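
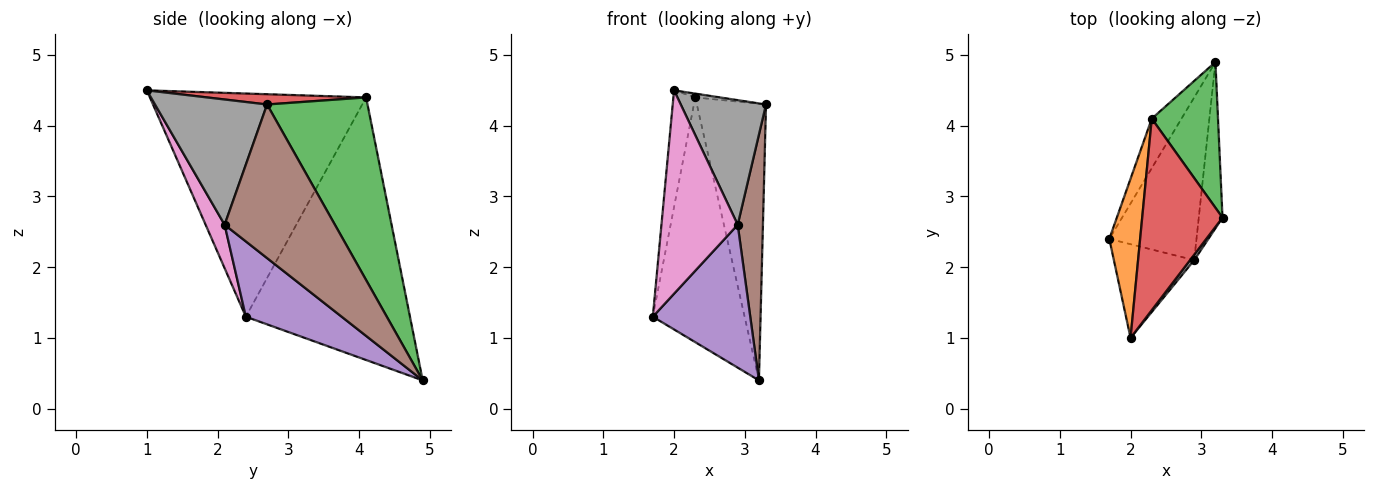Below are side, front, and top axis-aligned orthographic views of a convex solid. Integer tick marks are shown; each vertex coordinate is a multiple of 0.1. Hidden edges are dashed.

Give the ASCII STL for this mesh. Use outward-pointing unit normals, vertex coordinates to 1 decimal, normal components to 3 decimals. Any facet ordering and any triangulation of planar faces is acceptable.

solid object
 facet normal -0.869 0.486 -0.098
  outer loop
   vertex 2.3 4.1 4.4
   vertex 3.2 4.9 0.4
   vertex 1.7 2.4 1.3
  endloop
 endfacet
 facet normal -0.986 0.100 0.136
  outer loop
   vertex 2.3 4.1 4.4
   vertex 1.7 2.4 1.3
   vertex 2.0 1.0 4.5
  endloop
 endfacet
 facet normal 0.789 0.543 0.286
  outer loop
   vertex 2.3 4.1 4.4
   vertex 3.3 2.7 4.3
   vertex 3.2 4.9 0.4
  endloop
 endfacet
 facet normal 0.127 0.020 0.992
  outer loop
   vertex 2.3 4.1 4.4
   vertex 2.0 1.0 4.5
   vertex 3.3 2.7 4.3
  endloop
 endfacet
 facet normal 0.544 -0.554 -0.630
  outer loop
   vertex 2.9 2.1 2.6
   vertex 1.7 2.4 1.3
   vertex 3.2 4.9 0.4
  endloop
 endfacet
 facet normal 0.964 -0.220 -0.149
  outer loop
   vertex 2.9 2.1 2.6
   vertex 3.2 4.9 0.4
   vertex 3.3 2.7 4.3
  endloop
 endfacet
 facet normal 0.221 -0.886 -0.408
  outer loop
   vertex 2.9 2.1 2.6
   vertex 2.0 1.0 4.5
   vertex 1.7 2.4 1.3
  endloop
 endfacet
 facet normal 0.796 -0.605 0.026
  outer loop
   vertex 2.9 2.1 2.6
   vertex 3.3 2.7 4.3
   vertex 2.0 1.0 4.5
  endloop
 endfacet
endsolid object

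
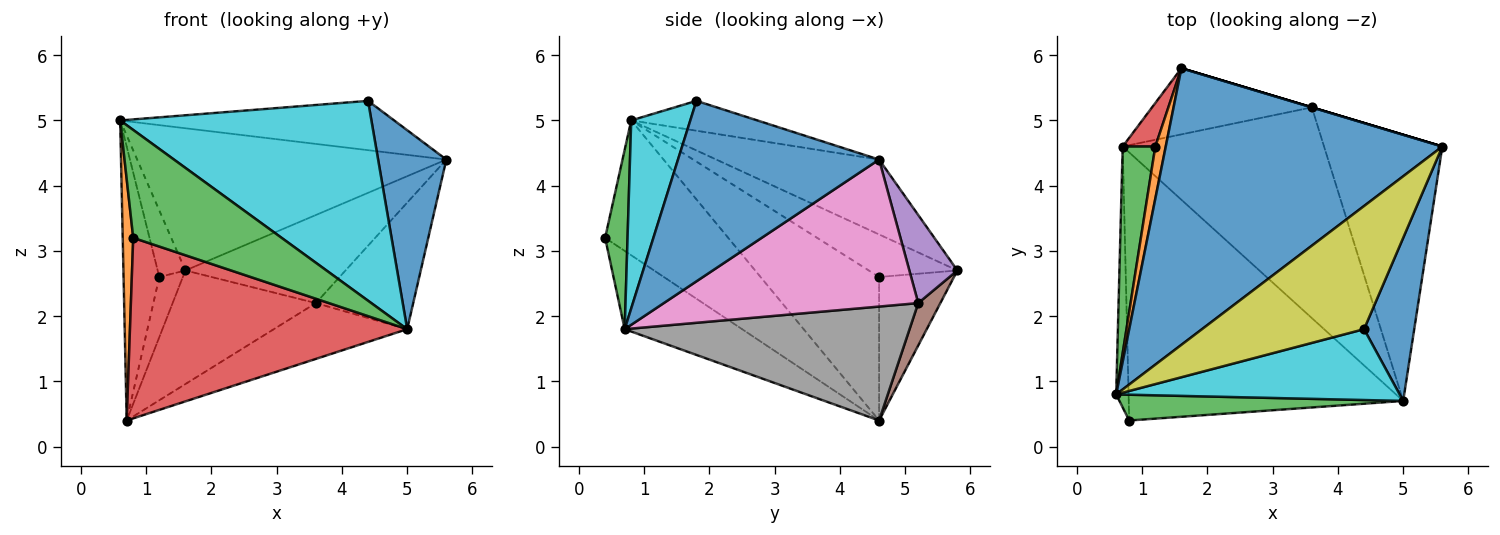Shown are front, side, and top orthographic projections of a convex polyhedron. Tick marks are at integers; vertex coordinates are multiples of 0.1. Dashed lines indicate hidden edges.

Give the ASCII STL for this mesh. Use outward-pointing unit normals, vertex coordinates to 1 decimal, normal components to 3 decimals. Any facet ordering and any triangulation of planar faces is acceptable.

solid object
 facet normal -0.234 0.445 0.865
  outer loop
   vertex 1.6 5.8 2.7
   vertex 0.6 0.8 5.0
   vertex 5.6 4.6 4.4
  endloop
 endfacet
 facet normal -0.929 0.291 0.228
  outer loop
   vertex 1.2 4.6 2.6
   vertex 0.6 0.8 5.0
   vertex 1.6 5.8 2.7
  endloop
 endfacet
 facet normal -0.936 0.282 0.213
  outer loop
   vertex 1.2 4.6 2.6
   vertex 0.7 4.6 0.4
   vertex 0.6 0.8 5.0
  endloop
 endfacet
 facet normal -0.932 0.293 0.212
  outer loop
   vertex 1.2 4.6 2.6
   vertex 1.6 5.8 2.7
   vertex 0.7 4.6 0.4
  endloop
 endfacet
 facet normal 0.287 0.958 0.000
  outer loop
   vertex 3.6 5.2 2.2
   vertex 1.6 5.8 2.7
   vertex 5.6 4.6 4.4
  endloop
 endfacet
 facet normal 0.132 0.857 -0.499
  outer loop
   vertex 3.6 5.2 2.2
   vertex 0.7 4.6 0.4
   vertex 1.6 5.8 2.7
  endloop
 endfacet
 facet normal 0.747 0.286 -0.601
  outer loop
   vertex 3.6 5.2 2.2
   vertex 5.6 4.6 4.4
   vertex 5.0 0.7 1.8
  endloop
 endfacet
 facet normal 0.480 0.225 -0.848
  outer loop
   vertex 3.6 5.2 2.2
   vertex 5.0 0.7 1.8
   vertex 0.7 4.6 0.4
  endloop
 endfacet
 facet normal -0.169 0.366 0.915
  outer loop
   vertex 4.4 1.8 5.3
   vertex 5.6 4.6 4.4
   vertex 0.6 0.8 5.0
  endloop
 endfacet
 facet normal 0.216 -0.920 0.326
  outer loop
   vertex 4.4 1.8 5.3
   vertex 0.6 0.8 5.0
   vertex 5.0 0.7 1.8
  endloop
 endfacet
 facet normal 0.916 -0.311 0.255
  outer loop
   vertex 4.4 1.8 5.3
   vertex 5.0 0.7 1.8
   vertex 5.6 4.6 4.4
  endloop
 endfacet
 facet normal -0.992 -0.085 -0.091
  outer loop
   vertex 0.8 0.4 3.2
   vertex 0.6 0.8 5.0
   vertex 0.7 4.6 0.4
  endloop
 endfacet
 facet normal 0.145 -0.962 0.230
  outer loop
   vertex 0.8 0.4 3.2
   vertex 5.0 0.7 1.8
   vertex 0.6 0.8 5.0
  endloop
 endfacet
 facet normal -0.230 -0.544 -0.807
  outer loop
   vertex 0.8 0.4 3.2
   vertex 0.7 4.6 0.4
   vertex 5.0 0.7 1.8
  endloop
 endfacet
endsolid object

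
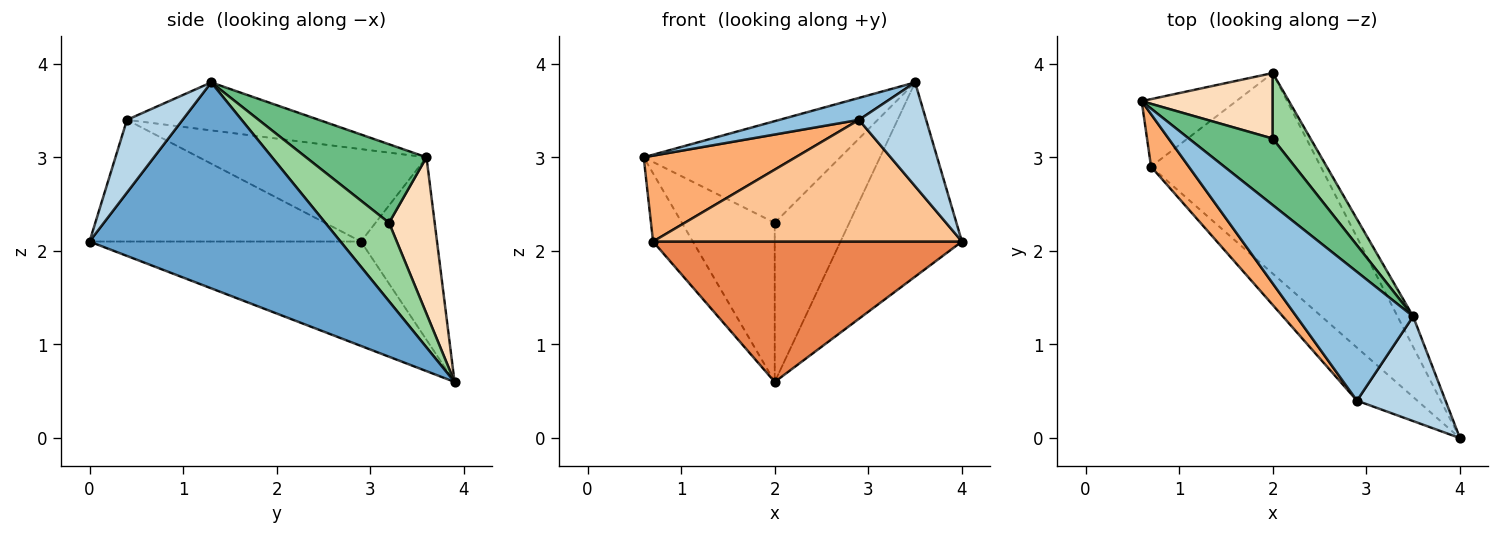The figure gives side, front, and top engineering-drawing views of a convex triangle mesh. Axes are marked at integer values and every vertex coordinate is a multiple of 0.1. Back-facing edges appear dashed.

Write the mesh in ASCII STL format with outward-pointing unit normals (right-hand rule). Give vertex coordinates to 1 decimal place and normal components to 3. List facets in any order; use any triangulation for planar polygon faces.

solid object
 facet normal 0.898 0.434 -0.068
  outer loop
   vertex 3.5 1.3 3.8
   vertex 4.0 0.0 2.1
   vertex 2.0 3.9 0.6
  endloop
 endfacet
 facet normal -0.376 -0.156 0.914
  outer loop
   vertex 2.9 0.4 3.4
   vertex 3.5 1.3 3.8
   vertex 0.6 3.6 3.0
  endloop
 endfacet
 facet normal 0.504 -0.608 0.613
  outer loop
   vertex 2.9 0.4 3.4
   vertex 4.0 0.0 2.1
   vertex 3.5 1.3 3.8
  endloop
 endfacet
 facet normal -0.805 0.421 -0.417
  outer loop
   vertex 0.7 2.9 2.1
   vertex 0.6 3.6 3.0
   vertex 2.0 3.9 0.6
  endloop
 endfacet
 facet normal -0.450 -0.512 -0.732
  outer loop
   vertex 0.7 2.9 2.1
   vertex 2.0 3.9 0.6
   vertex 4.0 0.0 2.1
  endloop
 endfacet
 facet normal -0.787 -0.526 0.321
  outer loop
   vertex 0.7 2.9 2.1
   vertex 2.9 0.4 3.4
   vertex 0.6 3.6 3.0
  endloop
 endfacet
 facet normal -0.627 -0.714 -0.311
  outer loop
   vertex 0.7 2.9 2.1
   vertex 4.0 0.0 2.1
   vertex 2.9 0.4 3.4
  endloop
 endfacet
 facet normal 0.414 0.842 0.347
  outer loop
   vertex 2.0 3.2 2.3
   vertex 2.0 3.9 0.6
   vertex 0.6 3.6 3.0
  endloop
 endfacet
 facet normal 0.456 0.745 0.487
  outer loop
   vertex 2.0 3.2 2.3
   vertex 0.6 3.6 3.0
   vertex 3.5 1.3 3.8
  endloop
 endfacet
 facet normal 0.620 0.725 0.299
  outer loop
   vertex 2.0 3.2 2.3
   vertex 3.5 1.3 3.8
   vertex 2.0 3.9 0.6
  endloop
 endfacet
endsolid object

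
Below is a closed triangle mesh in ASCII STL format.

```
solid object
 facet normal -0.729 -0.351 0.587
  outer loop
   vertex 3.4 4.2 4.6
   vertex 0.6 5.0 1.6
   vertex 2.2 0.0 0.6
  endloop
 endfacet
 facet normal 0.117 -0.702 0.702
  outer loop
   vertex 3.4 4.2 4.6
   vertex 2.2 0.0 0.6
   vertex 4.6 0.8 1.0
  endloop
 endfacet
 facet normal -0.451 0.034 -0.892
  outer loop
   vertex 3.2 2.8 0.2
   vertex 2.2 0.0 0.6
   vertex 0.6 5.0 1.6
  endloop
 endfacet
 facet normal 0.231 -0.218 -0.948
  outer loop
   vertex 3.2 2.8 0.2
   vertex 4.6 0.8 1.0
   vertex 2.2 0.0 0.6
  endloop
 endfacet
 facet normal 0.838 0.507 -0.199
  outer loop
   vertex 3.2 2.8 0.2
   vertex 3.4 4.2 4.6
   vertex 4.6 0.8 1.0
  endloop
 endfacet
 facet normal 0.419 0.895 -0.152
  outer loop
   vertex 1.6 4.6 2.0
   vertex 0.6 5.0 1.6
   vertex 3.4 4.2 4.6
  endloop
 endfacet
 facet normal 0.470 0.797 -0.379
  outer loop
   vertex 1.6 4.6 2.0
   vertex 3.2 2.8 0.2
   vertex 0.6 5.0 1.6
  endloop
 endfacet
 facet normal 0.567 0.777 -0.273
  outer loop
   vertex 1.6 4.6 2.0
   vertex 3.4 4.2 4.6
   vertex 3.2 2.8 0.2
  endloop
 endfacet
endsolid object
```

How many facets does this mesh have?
8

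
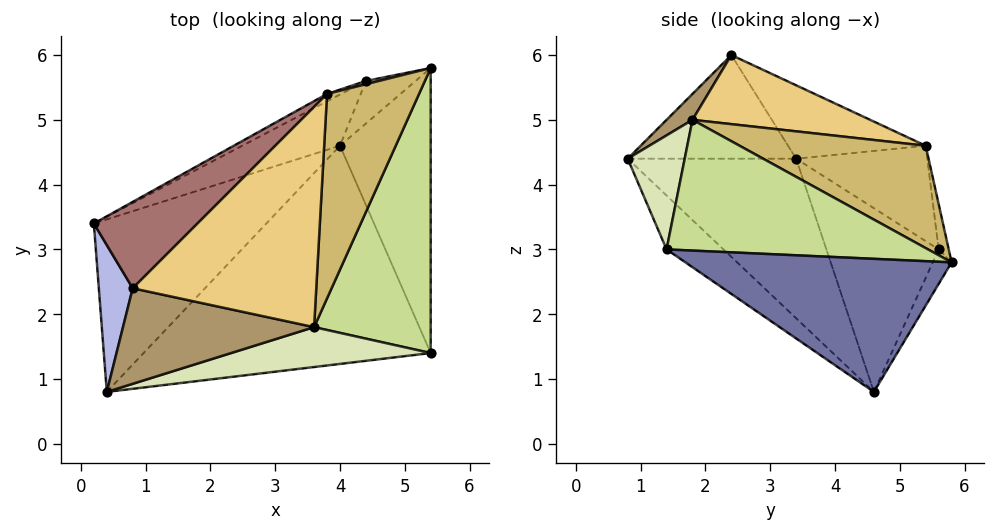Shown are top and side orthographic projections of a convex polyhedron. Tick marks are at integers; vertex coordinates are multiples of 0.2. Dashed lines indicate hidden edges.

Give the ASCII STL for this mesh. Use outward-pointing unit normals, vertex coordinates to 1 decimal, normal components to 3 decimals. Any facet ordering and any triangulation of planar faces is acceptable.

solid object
 facet normal 0.826 -0.026 -0.563
  outer loop
   vertex 4.0 4.6 0.8
   vertex 5.4 5.8 2.8
   vertex 5.4 1.4 3.0
  endloop
 endfacet
 facet normal -0.678 -0.052 -0.733
  outer loop
   vertex 0.4 0.8 4.4
   vertex 0.2 3.4 4.4
   vertex 4.0 4.6 0.8
  endloop
 endfacet
 facet normal -0.147 -0.603 -0.784
  outer loop
   vertex 0.4 0.8 4.4
   vertex 4.0 4.6 0.8
   vertex 5.4 1.4 3.0
  endloop
 endfacet
 facet normal -0.948 -0.073 0.310
  outer loop
   vertex 0.4 0.8 4.4
   vertex 0.8 2.4 6.0
   vertex 0.2 3.4 4.4
  endloop
 endfacet
 facet normal -0.516 0.811 -0.275
  outer loop
   vertex 4.4 5.6 3.0
   vertex 4.0 4.6 0.8
   vertex 0.2 3.4 4.4
  endloop
 endfacet
 facet normal -0.252 0.897 -0.362
  outer loop
   vertex 4.4 5.6 3.0
   vertex 5.4 5.8 2.8
   vertex 4.0 4.6 0.8
  endloop
 endfacet
 facet normal 0.746 0.030 0.665
  outer loop
   vertex 3.6 1.8 5.0
   vertex 5.4 1.4 3.0
   vertex 5.4 5.8 2.8
  endloop
 endfacet
 facet normal 0.213 -0.904 0.372
  outer loop
   vertex 3.6 1.8 5.0
   vertex 0.4 0.8 4.4
   vertex 5.4 1.4 3.0
  endloop
 endfacet
 facet normal 0.094 -0.716 0.692
  outer loop
   vertex 3.6 1.8 5.0
   vertex 0.8 2.4 6.0
   vertex 0.4 0.8 4.4
  endloop
 endfacet
 facet normal 0.743 0.033 0.668
  outer loop
   vertex 3.8 5.4 4.6
   vertex 3.6 1.8 5.0
   vertex 5.4 5.8 2.8
  endloop
 endfacet
 facet normal 0.351 0.084 0.933
  outer loop
   vertex 3.8 5.4 4.6
   vertex 0.8 2.4 6.0
   vertex 3.6 1.8 5.0
  endloop
 endfacet
 facet normal -0.186 0.981 0.053
  outer loop
   vertex 3.8 5.4 4.6
   vertex 5.4 5.8 2.8
   vertex 4.4 5.6 3.0
  endloop
 endfacet
 facet normal -0.417 0.692 0.589
  outer loop
   vertex 3.8 5.4 4.6
   vertex 0.2 3.4 4.4
   vertex 0.8 2.4 6.0
  endloop
 endfacet
 facet normal -0.481 0.874 -0.071
  outer loop
   vertex 3.8 5.4 4.6
   vertex 4.4 5.6 3.0
   vertex 0.2 3.4 4.4
  endloop
 endfacet
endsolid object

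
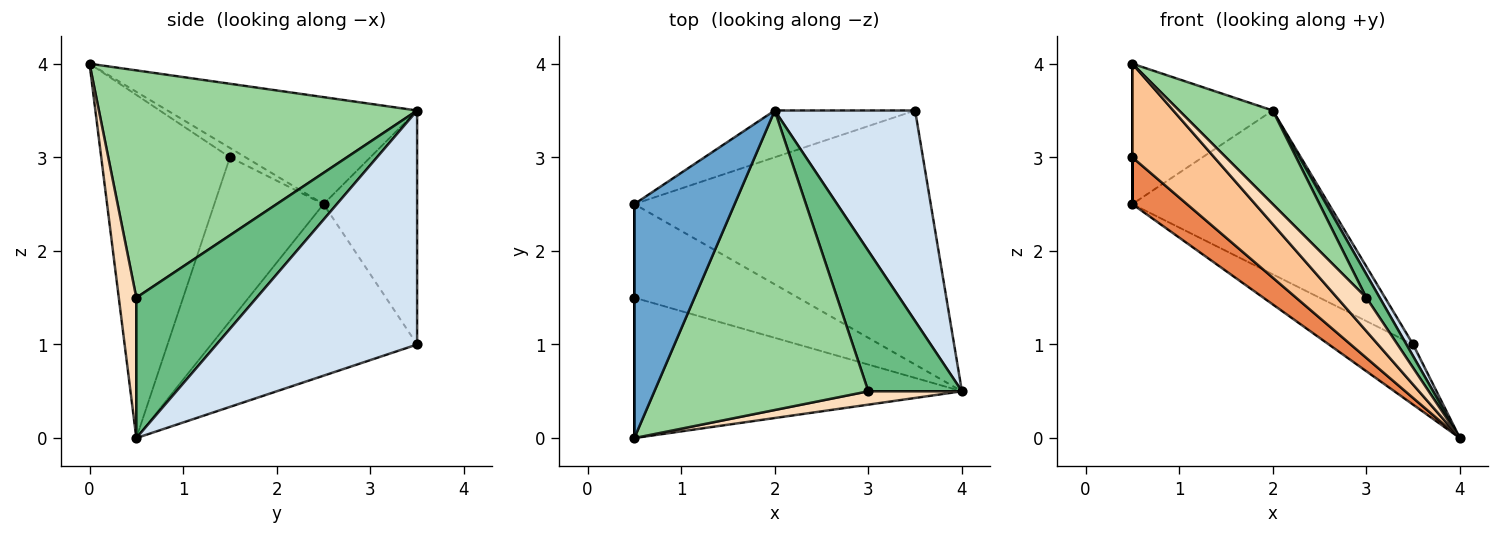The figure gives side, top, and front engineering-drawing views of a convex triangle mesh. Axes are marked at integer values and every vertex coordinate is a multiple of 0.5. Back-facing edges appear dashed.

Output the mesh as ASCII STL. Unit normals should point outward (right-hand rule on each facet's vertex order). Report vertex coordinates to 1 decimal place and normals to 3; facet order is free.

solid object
 facet normal -0.675 0.380 0.633
  outer loop
   vertex 2.0 3.5 3.5
   vertex 0.5 2.5 2.5
   vertex 0.5 0.0 4.0
  endloop
 endfacet
 facet normal -0.491 0.201 -0.848
  outer loop
   vertex 3.5 3.5 1.0
   vertex 4.0 0.5 0.0
   vertex 0.5 2.5 2.5
  endloop
 endfacet
 facet normal -0.416 0.874 -0.250
  outer loop
   vertex 3.5 3.5 1.0
   vertex 0.5 2.5 2.5
   vertex 2.0 3.5 3.5
  endloop
 endfacet
 facet normal 0.857 -0.029 0.514
  outer loop
   vertex 3.5 3.5 1.0
   vertex 2.0 3.5 3.5
   vertex 4.0 0.5 0.0
  endloop
 endfacet
 facet normal -0.667 -0.333 -0.667
  outer loop
   vertex 0.5 1.5 3.0
   vertex 0.5 2.5 2.5
   vertex 4.0 0.5 0.0
  endloop
 endfacet
 facet normal -1.000 0.000 0.000
  outer loop
   vertex 0.5 1.5 3.0
   vertex 0.5 0.0 4.0
   vertex 0.5 2.5 2.5
  endloop
 endfacet
 facet normal -0.657 -0.418 -0.627
  outer loop
   vertex 0.5 1.5 3.0
   vertex 4.0 0.5 0.0
   vertex 0.5 0.0 4.0
  endloop
 endfacet
 facet normal 0.487 -0.811 0.324
  outer loop
   vertex 3.0 0.5 1.5
   vertex 0.5 0.0 4.0
   vertex 4.0 0.5 0.0
  endloop
 endfacet
 facet normal 0.829 -0.092 0.552
  outer loop
   vertex 3.0 0.5 1.5
   vertex 4.0 0.5 0.0
   vertex 2.0 3.5 3.5
  endloop
 endfacet
 facet normal 0.712 -0.209 0.670
  outer loop
   vertex 3.0 0.5 1.5
   vertex 2.0 3.5 3.5
   vertex 0.5 0.0 4.0
  endloop
 endfacet
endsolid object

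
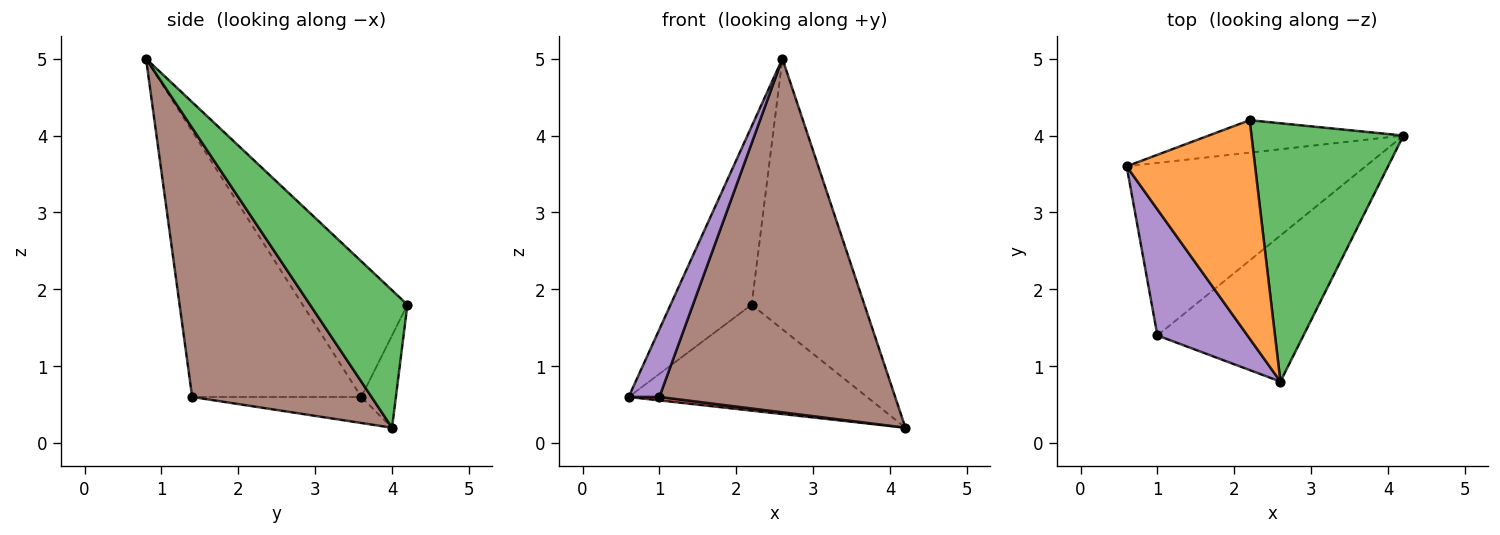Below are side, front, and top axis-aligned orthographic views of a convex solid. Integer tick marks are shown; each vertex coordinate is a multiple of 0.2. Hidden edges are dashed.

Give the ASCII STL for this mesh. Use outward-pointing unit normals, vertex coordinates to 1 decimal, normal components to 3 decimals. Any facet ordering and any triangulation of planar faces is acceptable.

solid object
 facet normal -0.137 0.947 -0.290
  outer loop
   vertex 2.2 4.2 1.8
   vertex 4.2 4.0 0.2
   vertex 0.6 3.6 0.6
  endloop
 endfacet
 facet normal -0.633 0.490 0.599
  outer loop
   vertex 2.2 4.2 1.8
   vertex 0.6 3.6 0.6
   vertex 2.6 0.8 5.0
  endloop
 endfacet
 facet normal 0.530 0.613 0.586
  outer loop
   vertex 2.2 4.2 1.8
   vertex 2.6 0.8 5.0
   vertex 4.2 4.0 0.2
  endloop
 endfacet
 facet normal -0.108 -0.020 -0.994
  outer loop
   vertex 1.0 1.4 0.6
   vertex 0.6 3.6 0.6
   vertex 4.2 4.0 0.2
  endloop
 endfacet
 facet normal -0.933 -0.170 0.316
  outer loop
   vertex 1.0 1.4 0.6
   vertex 2.6 0.8 5.0
   vertex 0.6 3.6 0.6
  endloop
 endfacet
 facet normal 0.575 -0.756 -0.312
  outer loop
   vertex 1.0 1.4 0.6
   vertex 4.2 4.0 0.2
   vertex 2.6 0.8 5.0
  endloop
 endfacet
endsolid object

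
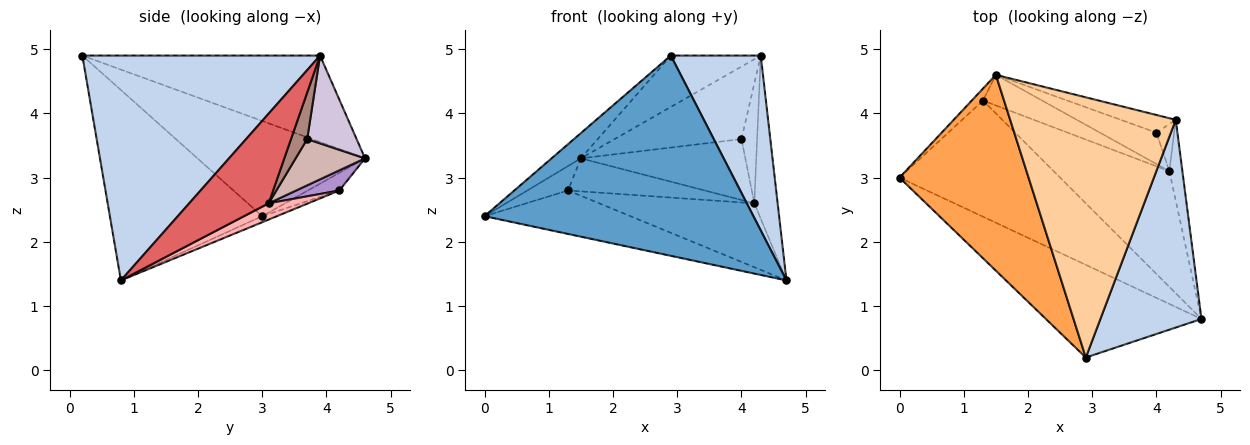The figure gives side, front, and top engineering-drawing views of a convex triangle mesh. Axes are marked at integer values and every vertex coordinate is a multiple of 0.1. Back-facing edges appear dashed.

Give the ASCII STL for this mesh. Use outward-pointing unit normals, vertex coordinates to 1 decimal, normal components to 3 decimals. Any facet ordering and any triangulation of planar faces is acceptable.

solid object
 facet normal -0.457 -0.807 -0.374
  outer loop
   vertex 2.9 0.2 4.9
   vertex 0.0 3.0 2.4
   vertex 4.7 0.8 1.4
  endloop
 endfacet
 facet normal 0.862 -0.326 0.387
  outer loop
   vertex 2.9 0.2 4.9
   vertex 4.7 0.8 1.4
   vertex 4.3 3.9 4.9
  endloop
 endfacet
 facet normal -0.590 0.103 0.800
  outer loop
   vertex 1.5 4.6 3.3
   vertex 0.0 3.0 2.4
   vertex 2.9 0.2 4.9
  endloop
 endfacet
 facet normal -0.456 0.172 0.873
  outer loop
   vertex 1.5 4.6 3.3
   vertex 2.9 0.2 4.9
   vertex 4.3 3.9 4.9
  endloop
 endfacet
 facet normal -0.035 0.350 -0.936
  outer loop
   vertex 1.3 4.2 2.8
   vertex 4.7 0.8 1.4
   vertex 0.0 3.0 2.4
  endloop
 endfacet
 facet normal -0.570 0.738 -0.362
  outer loop
   vertex 1.3 4.2 2.8
   vertex 0.0 3.0 2.4
   vertex 1.5 4.6 3.3
  endloop
 endfacet
 facet normal 0.950 0.279 -0.138
  outer loop
   vertex 4.2 3.1 2.6
   vertex 4.3 3.9 4.9
   vertex 4.7 0.8 1.4
  endloop
 endfacet
 facet normal 0.122 0.480 -0.869
  outer loop
   vertex 4.2 3.1 2.6
   vertex 4.7 0.8 1.4
   vertex 1.3 4.2 2.8
  endloop
 endfacet
 facet normal 0.225 0.715 -0.662
  outer loop
   vertex 4.2 3.1 2.6
   vertex 1.3 4.2 2.8
   vertex 1.5 4.6 3.3
  endloop
 endfacet
 facet normal 0.354 0.909 -0.221
  outer loop
   vertex 4.0 3.7 3.6
   vertex 1.5 4.6 3.3
   vertex 4.3 3.9 4.9
  endloop
 endfacet
 facet normal 0.694 0.670 -0.263
  outer loop
   vertex 4.0 3.7 3.6
   vertex 4.3 3.9 4.9
   vertex 4.2 3.1 2.6
  endloop
 endfacet
 facet normal 0.351 0.832 -0.429
  outer loop
   vertex 4.0 3.7 3.6
   vertex 4.2 3.1 2.6
   vertex 1.5 4.6 3.3
  endloop
 endfacet
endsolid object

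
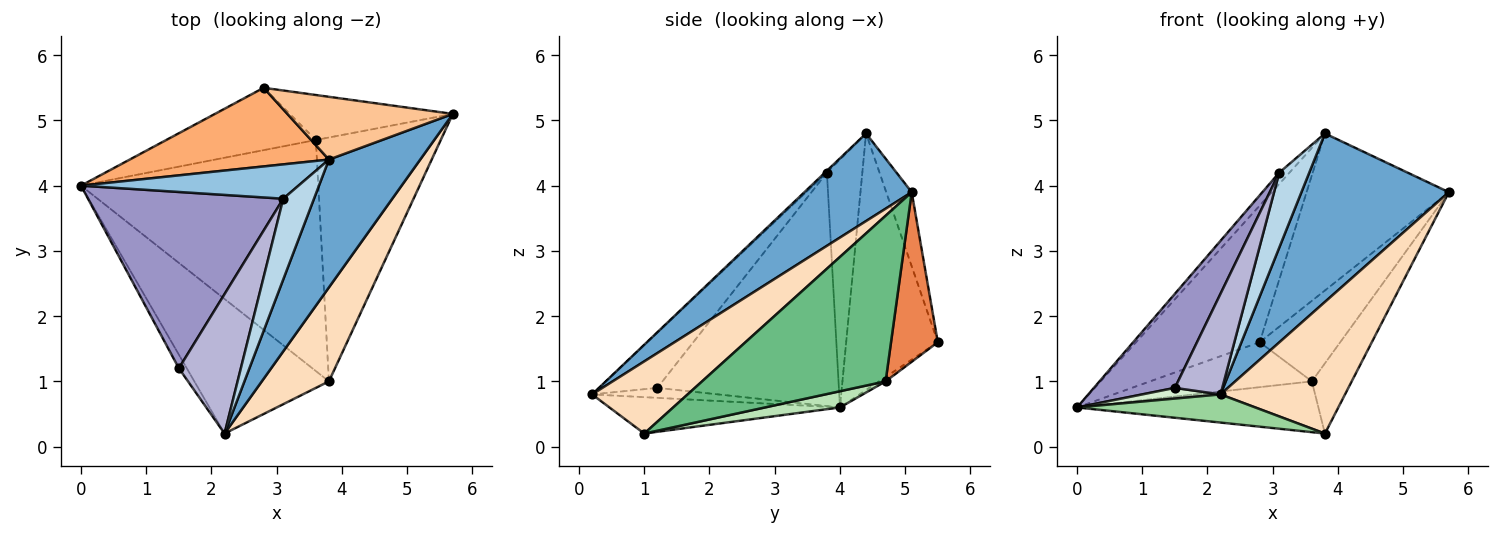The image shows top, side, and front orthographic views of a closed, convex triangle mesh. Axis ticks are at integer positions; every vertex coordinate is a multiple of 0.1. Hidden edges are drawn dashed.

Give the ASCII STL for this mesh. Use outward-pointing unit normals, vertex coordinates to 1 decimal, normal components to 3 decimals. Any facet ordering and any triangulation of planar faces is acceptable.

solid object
 facet normal 0.502 -0.689 0.523
  outer loop
   vertex 3.8 4.4 4.8
   vertex 2.2 0.2 0.8
   vertex 5.7 5.1 3.9
  endloop
 endfacet
 facet normal -0.735 0.213 0.644
  outer loop
   vertex 3.1 3.8 4.2
   vertex 3.8 4.4 4.8
   vertex 0.0 4.0 0.6
  endloop
 endfacet
 facet normal -0.044 -0.680 0.732
  outer loop
   vertex 3.1 3.8 4.2
   vertex 2.2 0.2 0.8
   vertex 3.8 4.4 4.8
  endloop
 endfacet
 facet normal -0.024 0.585 -0.811
  outer loop
   vertex 2.8 5.5 1.6
   vertex 3.6 4.7 1.0
   vertex 0.0 4.0 0.6
  endloop
 endfacet
 facet normal 0.452 0.779 -0.435
  outer loop
   vertex 2.8 5.5 1.6
   vertex 5.7 5.1 3.9
   vertex 3.6 4.7 1.0
  endloop
 endfacet
 facet normal -0.541 0.729 0.420
  outer loop
   vertex 2.8 5.5 1.6
   vertex 0.0 4.0 0.6
   vertex 3.8 4.4 4.8
  endloop
 endfacet
 facet normal -0.164 0.916 0.366
  outer loop
   vertex 2.8 5.5 1.6
   vertex 3.8 4.4 4.8
   vertex 5.7 5.1 3.9
  endloop
 endfacet
 facet normal 0.530 -0.690 0.493
  outer loop
   vertex 3.8 1.0 0.2
   vertex 5.7 5.1 3.9
   vertex 2.2 0.2 0.8
  endloop
 endfacet
 facet normal 0.787 0.171 -0.593
  outer loop
   vertex 3.8 1.0 0.2
   vertex 3.6 4.7 1.0
   vertex 5.7 5.1 3.9
  endloop
 endfacet
 facet normal -0.256 -0.198 -0.946
  outer loop
   vertex 3.8 1.0 0.2
   vertex 2.2 0.2 0.8
   vertex 0.0 4.0 0.6
  endloop
 endfacet
 facet normal 0.067 0.214 -0.974
  outer loop
   vertex 3.8 1.0 0.2
   vertex 0.0 4.0 0.6
   vertex 3.6 4.7 1.0
  endloop
 endfacet
 facet normal -0.705 -0.437 -0.559
  outer loop
   vertex 1.5 1.2 0.9
   vertex 0.0 4.0 0.6
   vertex 2.2 0.2 0.8
  endloop
 endfacet
 facet normal -0.726 -0.324 0.607
  outer loop
   vertex 1.5 1.2 0.9
   vertex 3.1 3.8 4.2
   vertex 0.0 4.0 0.6
  endloop
 endfacet
 facet normal -0.585 -0.475 0.658
  outer loop
   vertex 1.5 1.2 0.9
   vertex 2.2 0.2 0.8
   vertex 3.1 3.8 4.2
  endloop
 endfacet
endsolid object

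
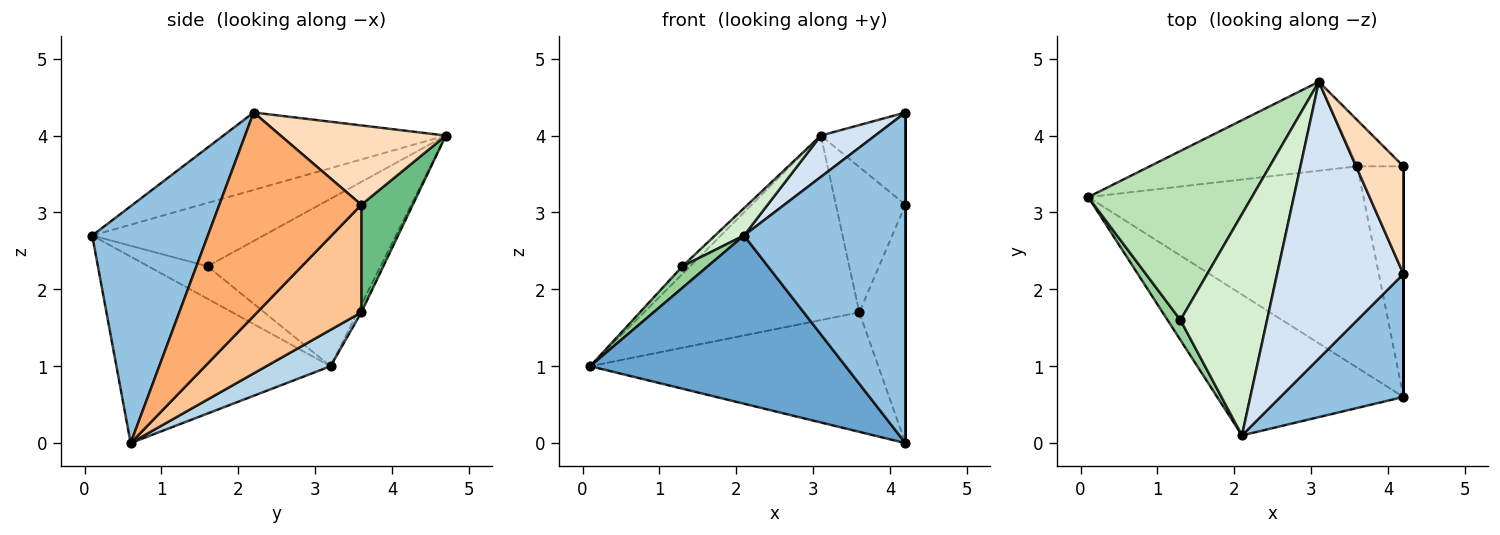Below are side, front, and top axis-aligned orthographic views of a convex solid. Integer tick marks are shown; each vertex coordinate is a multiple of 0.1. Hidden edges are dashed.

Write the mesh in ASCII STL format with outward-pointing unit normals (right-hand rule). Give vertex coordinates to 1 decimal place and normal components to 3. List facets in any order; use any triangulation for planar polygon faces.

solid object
 facet normal -0.541 -0.645 -0.540
  outer loop
   vertex 4.2 0.6 0.0
   vertex 2.1 0.1 2.7
   vertex 0.1 3.2 1.0
  endloop
 endfacet
 facet normal 0.557 -0.778 0.290
  outer loop
   vertex 4.2 0.6 0.0
   vertex 4.2 2.2 4.3
   vertex 2.1 0.1 2.7
  endloop
 endfacet
 facet normal 0.113 0.507 -0.855
  outer loop
   vertex 3.6 3.6 1.7
   vertex 4.2 0.6 0.0
   vertex 0.1 3.2 1.0
  endloop
 endfacet
 facet normal -0.518 -0.126 0.846
  outer loop
   vertex 3.1 4.7 4.0
   vertex 2.1 0.1 2.7
   vertex 4.2 2.2 4.3
  endloop
 endfacet
 facet normal -0.016 0.901 -0.434
  outer loop
   vertex 3.1 4.7 4.0
   vertex 3.6 3.6 1.7
   vertex 0.1 3.2 1.0
  endloop
 endfacet
 facet normal 1.000 0.000 0.000
  outer loop
   vertex 4.2 3.6 3.1
   vertex 4.2 2.2 4.3
   vertex 4.2 0.6 0.0
  endloop
 endfacet
 facet normal 0.851 0.377 -0.365
  outer loop
   vertex 4.2 3.6 3.1
   vertex 4.2 0.6 0.0
   vertex 3.6 3.6 1.7
  endloop
 endfacet
 facet normal 0.786 0.402 0.469
  outer loop
   vertex 4.2 3.6 3.1
   vertex 3.1 4.7 4.0
   vertex 4.2 2.2 4.3
  endloop
 endfacet
 facet normal 0.577 0.779 -0.247
  outer loop
   vertex 4.2 3.6 3.1
   vertex 3.6 3.6 1.7
   vertex 3.1 4.7 4.0
  endloop
 endfacet
 facet normal -0.864 -0.369 0.343
  outer loop
   vertex 1.3 1.6 2.3
   vertex 0.1 3.2 1.0
   vertex 2.1 0.1 2.7
  endloop
 endfacet
 facet normal -0.715 0.032 0.699
  outer loop
   vertex 1.3 1.6 2.3
   vertex 3.1 4.7 4.0
   vertex 0.1 3.2 1.0
  endloop
 endfacet
 facet normal -0.588 -0.099 0.803
  outer loop
   vertex 1.3 1.6 2.3
   vertex 2.1 0.1 2.7
   vertex 3.1 4.7 4.0
  endloop
 endfacet
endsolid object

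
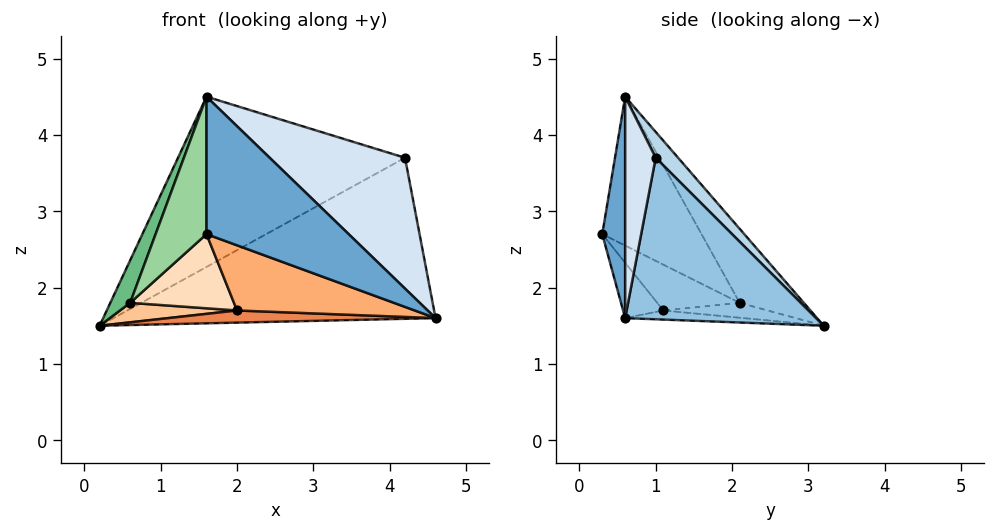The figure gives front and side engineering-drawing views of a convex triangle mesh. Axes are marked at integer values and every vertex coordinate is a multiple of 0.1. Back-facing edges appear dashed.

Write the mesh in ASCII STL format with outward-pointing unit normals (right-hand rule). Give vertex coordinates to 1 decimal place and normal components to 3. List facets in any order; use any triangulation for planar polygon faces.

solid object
 facet normal 0.157 -0.974 0.162
  outer loop
   vertex 1.6 0.6 4.5
   vertex 1.6 0.3 2.7
   vertex 4.6 0.6 1.6
  endloop
 endfacet
 facet normal 0.509 0.858 -0.067
  outer loop
   vertex 4.2 1.0 3.7
   vertex 4.6 0.6 1.6
   vertex 0.2 3.2 1.5
  endloop
 endfacet
 facet normal 0.076 0.771 0.633
  outer loop
   vertex 4.2 1.0 3.7
   vertex 0.2 3.2 1.5
   vertex 1.6 0.6 4.5
  endloop
 endfacet
 facet normal 0.215 -0.951 0.222
  outer loop
   vertex 4.2 1.0 3.7
   vertex 1.6 0.6 4.5
   vertex 4.6 0.6 1.6
  endloop
 endfacet
 facet normal -0.067 -0.151 -0.986
  outer loop
   vertex 2.0 1.1 1.7
   vertex 0.2 3.2 1.5
   vertex 4.6 0.6 1.6
  endloop
 endfacet
 facet normal -0.167 -0.736 -0.656
  outer loop
   vertex 2.0 1.1 1.7
   vertex 4.6 0.6 1.6
   vertex 1.6 0.3 2.7
  endloop
 endfacet
 facet normal -0.316 -0.355 -0.880
  outer loop
   vertex 0.6 2.1 1.8
   vertex 0.2 3.2 1.5
   vertex 2.0 1.1 1.7
  endloop
 endfacet
 facet normal -0.468 -0.589 -0.659
  outer loop
   vertex 0.6 2.1 1.8
   vertex 2.0 1.1 1.7
   vertex 1.6 0.3 2.7
  endloop
 endfacet
 facet normal -0.939 -0.291 0.186
  outer loop
   vertex 0.6 2.1 1.8
   vertex 1.6 0.6 4.5
   vertex 0.2 3.2 1.5
  endloop
 endfacet
 facet normal -0.887 -0.455 0.076
  outer loop
   vertex 0.6 2.1 1.8
   vertex 1.6 0.3 2.7
   vertex 1.6 0.6 4.5
  endloop
 endfacet
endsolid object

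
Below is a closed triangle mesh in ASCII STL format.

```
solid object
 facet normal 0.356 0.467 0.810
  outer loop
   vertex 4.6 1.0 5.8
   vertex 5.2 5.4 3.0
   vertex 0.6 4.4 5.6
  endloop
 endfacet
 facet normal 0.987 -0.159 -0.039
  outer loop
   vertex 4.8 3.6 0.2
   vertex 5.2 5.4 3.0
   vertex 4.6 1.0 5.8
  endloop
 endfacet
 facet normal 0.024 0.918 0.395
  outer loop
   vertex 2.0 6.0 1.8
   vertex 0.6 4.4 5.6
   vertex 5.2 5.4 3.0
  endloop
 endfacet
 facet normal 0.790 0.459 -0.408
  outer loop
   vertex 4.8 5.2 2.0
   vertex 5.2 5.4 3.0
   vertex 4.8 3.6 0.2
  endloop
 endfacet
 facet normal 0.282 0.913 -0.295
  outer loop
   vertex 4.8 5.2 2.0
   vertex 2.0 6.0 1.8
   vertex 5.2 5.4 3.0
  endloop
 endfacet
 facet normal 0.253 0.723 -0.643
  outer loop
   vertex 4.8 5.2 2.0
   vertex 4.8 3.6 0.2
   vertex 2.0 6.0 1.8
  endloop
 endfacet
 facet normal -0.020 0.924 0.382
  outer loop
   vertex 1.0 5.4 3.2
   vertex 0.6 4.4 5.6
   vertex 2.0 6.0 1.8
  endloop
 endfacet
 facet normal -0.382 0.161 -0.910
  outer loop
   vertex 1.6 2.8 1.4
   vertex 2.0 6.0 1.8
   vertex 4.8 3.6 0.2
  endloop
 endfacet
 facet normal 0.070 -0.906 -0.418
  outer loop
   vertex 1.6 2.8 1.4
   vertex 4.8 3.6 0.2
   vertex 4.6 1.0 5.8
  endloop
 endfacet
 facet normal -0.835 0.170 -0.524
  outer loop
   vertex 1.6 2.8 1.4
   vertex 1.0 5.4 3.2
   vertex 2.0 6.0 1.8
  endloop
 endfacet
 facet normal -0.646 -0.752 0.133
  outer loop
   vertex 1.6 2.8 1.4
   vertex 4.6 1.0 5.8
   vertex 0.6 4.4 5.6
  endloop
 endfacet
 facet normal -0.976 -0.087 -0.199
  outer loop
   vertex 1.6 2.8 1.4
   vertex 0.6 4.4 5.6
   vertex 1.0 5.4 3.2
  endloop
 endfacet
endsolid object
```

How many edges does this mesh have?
18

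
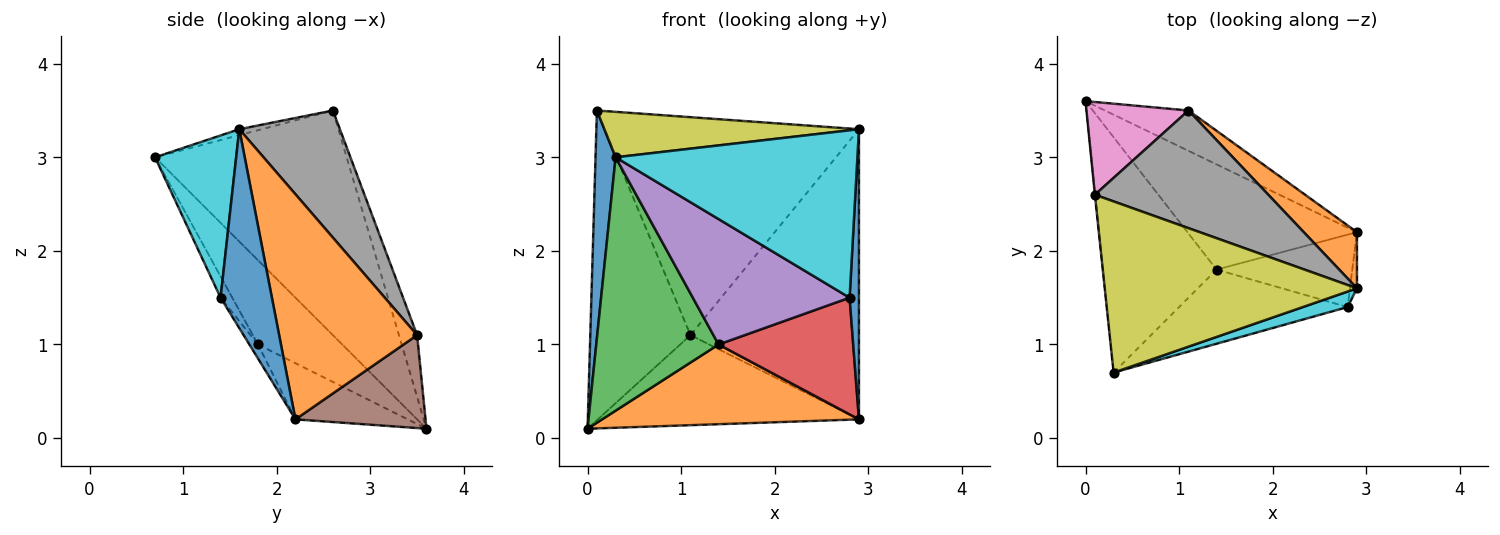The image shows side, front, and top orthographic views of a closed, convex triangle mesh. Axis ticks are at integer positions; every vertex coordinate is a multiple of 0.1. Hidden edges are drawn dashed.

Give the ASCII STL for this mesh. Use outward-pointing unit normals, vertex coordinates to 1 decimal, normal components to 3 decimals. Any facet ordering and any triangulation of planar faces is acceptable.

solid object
 facet normal -0.995 -0.104 -0.001
  outer loop
   vertex 0.1 2.6 3.5
   vertex 0.0 3.6 0.1
   vertex 0.3 0.7 3.0
  endloop
 endfacet
 facet normal -0.255 -0.584 -0.771
  outer loop
   vertex 1.4 1.8 1.0
   vertex 0.0 3.6 0.1
   vertex 2.9 2.2 0.2
  endloop
 endfacet
 facet normal -0.450 -0.654 -0.608
  outer loop
   vertex 1.4 1.8 1.0
   vertex 0.3 0.7 3.0
   vertex 0.0 3.6 0.1
  endloop
 endfacet
 facet normal -0.054 -0.849 -0.526
  outer loop
   vertex 1.4 1.8 1.0
   vertex 2.9 2.2 0.2
   vertex 2.8 1.4 1.5
  endloop
 endfacet
 facet normal -0.064 -0.859 -0.508
  outer loop
   vertex 1.4 1.8 1.0
   vertex 2.8 1.4 1.5
   vertex 0.3 0.7 3.0
  endloop
 endfacet
 facet normal 0.414 0.831 -0.372
  outer loop
   vertex 1.1 3.5 1.1
   vertex 2.9 2.2 0.2
   vertex 0.0 3.6 0.1
  endloop
 endfacet
 facet normal -0.171 0.944 0.283
  outer loop
   vertex 1.1 3.5 1.1
   vertex 0.0 3.6 0.1
   vertex 0.1 2.6 3.5
  endloop
 endfacet
 facet normal 0.329 0.831 0.449
  outer loop
   vertex 2.9 1.6 3.3
   vertex 1.1 3.5 1.1
   vertex 0.1 2.6 3.5
  endloop
 endfacet
 facet normal -0.023 -0.257 0.966
  outer loop
   vertex 2.9 1.6 3.3
   vertex 0.1 2.6 3.5
   vertex 0.3 0.7 3.0
  endloop
 endfacet
 facet normal 0.317 -0.944 0.087
  outer loop
   vertex 2.9 1.6 3.3
   vertex 0.3 0.7 3.0
   vertex 2.8 1.4 1.5
  endloop
 endfacet
 facet normal 0.983 -0.179 -0.035
  outer loop
   vertex 2.9 1.6 3.3
   vertex 2.8 1.4 1.5
   vertex 2.9 2.2 0.2
  endloop
 endfacet
 facet normal 0.627 0.765 0.148
  outer loop
   vertex 2.9 1.6 3.3
   vertex 2.9 2.2 0.2
   vertex 1.1 3.5 1.1
  endloop
 endfacet
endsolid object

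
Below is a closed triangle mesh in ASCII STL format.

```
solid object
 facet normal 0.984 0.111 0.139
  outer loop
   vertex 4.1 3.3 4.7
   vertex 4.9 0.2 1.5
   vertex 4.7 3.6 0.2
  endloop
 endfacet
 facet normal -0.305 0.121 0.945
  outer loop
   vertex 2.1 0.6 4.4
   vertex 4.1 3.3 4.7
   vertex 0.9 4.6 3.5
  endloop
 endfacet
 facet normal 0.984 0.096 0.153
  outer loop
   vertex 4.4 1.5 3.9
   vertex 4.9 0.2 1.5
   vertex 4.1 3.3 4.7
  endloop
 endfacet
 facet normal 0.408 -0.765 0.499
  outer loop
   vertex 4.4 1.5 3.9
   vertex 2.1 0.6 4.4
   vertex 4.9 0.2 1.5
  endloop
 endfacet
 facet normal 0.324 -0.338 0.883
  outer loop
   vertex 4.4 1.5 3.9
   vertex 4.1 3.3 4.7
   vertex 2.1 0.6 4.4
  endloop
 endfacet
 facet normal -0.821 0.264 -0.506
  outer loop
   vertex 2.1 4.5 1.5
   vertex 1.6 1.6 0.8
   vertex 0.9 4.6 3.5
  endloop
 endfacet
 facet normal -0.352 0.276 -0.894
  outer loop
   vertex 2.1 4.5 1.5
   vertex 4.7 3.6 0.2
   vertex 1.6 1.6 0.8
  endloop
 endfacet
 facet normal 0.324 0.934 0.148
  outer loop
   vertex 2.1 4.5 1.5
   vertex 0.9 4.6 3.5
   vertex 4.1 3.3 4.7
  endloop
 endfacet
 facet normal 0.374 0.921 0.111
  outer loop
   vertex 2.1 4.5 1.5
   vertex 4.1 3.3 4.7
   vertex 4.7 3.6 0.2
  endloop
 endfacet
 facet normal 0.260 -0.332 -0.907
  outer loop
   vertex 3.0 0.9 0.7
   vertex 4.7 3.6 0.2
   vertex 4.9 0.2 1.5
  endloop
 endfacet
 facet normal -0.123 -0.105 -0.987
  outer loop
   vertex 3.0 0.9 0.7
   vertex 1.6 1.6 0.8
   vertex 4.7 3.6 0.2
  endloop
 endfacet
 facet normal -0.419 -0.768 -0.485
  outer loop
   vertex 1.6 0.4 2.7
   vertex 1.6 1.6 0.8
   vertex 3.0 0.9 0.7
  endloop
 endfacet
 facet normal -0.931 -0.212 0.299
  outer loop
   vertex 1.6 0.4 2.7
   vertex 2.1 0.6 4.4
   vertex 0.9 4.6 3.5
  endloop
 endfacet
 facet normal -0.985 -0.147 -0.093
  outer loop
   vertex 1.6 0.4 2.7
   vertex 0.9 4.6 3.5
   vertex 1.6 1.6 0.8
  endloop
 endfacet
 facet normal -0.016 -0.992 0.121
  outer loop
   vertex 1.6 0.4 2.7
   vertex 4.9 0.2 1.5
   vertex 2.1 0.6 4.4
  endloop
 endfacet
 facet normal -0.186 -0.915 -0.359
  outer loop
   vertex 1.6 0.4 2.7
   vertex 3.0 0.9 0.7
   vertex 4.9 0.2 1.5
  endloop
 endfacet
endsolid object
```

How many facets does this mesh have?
16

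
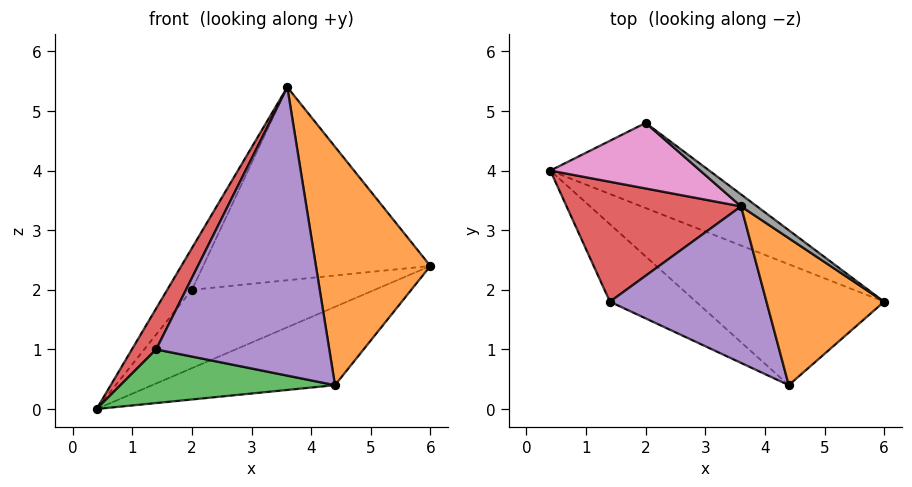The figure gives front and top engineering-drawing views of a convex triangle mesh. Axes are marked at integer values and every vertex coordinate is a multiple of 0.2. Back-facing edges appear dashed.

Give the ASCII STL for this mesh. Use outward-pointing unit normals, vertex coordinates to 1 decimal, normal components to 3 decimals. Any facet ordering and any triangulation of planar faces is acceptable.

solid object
 facet normal 0.497 0.472 -0.728
  outer loop
   vertex 4.4 0.4 0.4
   vertex 0.4 4.0 0.0
   vertex 6.0 1.8 2.4
  endloop
 endfacet
 facet normal 0.088 -0.848 0.523
  outer loop
   vertex 3.6 3.4 5.4
   vertex 4.4 0.4 0.4
   vertex 6.0 1.8 2.4
  endloop
 endfacet
 facet normal -0.395 -0.523 -0.755
  outer loop
   vertex 1.4 1.8 1.0
   vertex 0.4 4.0 0.0
   vertex 4.4 0.4 0.4
  endloop
 endfacet
 facet normal -0.856 -0.167 0.489
  outer loop
   vertex 1.4 1.8 1.0
   vertex 3.6 3.4 5.4
   vertex 0.4 4.0 0.0
  endloop
 endfacet
 facet normal -0.300 -0.838 0.455
  outer loop
   vertex 1.4 1.8 1.0
   vertex 4.4 0.4 0.4
   vertex 3.6 3.4 5.4
  endloop
 endfacet
 facet normal 0.503 0.585 -0.636
  outer loop
   vertex 2.0 4.8 2.0
   vertex 6.0 1.8 2.4
   vertex 0.4 4.0 0.0
  endloop
 endfacet
 facet normal -0.798 0.324 0.509
  outer loop
   vertex 2.0 4.8 2.0
   vertex 0.4 4.0 0.0
   vertex 3.6 3.4 5.4
  endloop
 endfacet
 facet normal 0.596 0.801 0.049
  outer loop
   vertex 2.0 4.8 2.0
   vertex 3.6 3.4 5.4
   vertex 6.0 1.8 2.4
  endloop
 endfacet
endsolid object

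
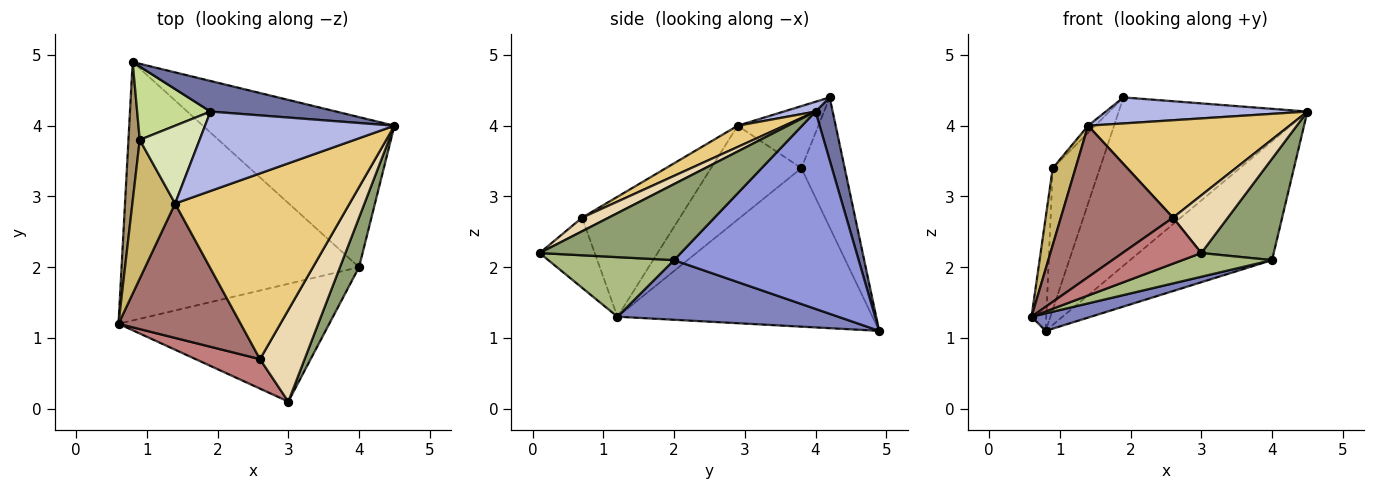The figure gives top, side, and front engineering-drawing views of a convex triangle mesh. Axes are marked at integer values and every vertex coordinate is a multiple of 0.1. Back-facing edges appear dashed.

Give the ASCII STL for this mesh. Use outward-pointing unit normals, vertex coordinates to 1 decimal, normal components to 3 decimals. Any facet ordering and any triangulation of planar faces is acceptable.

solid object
 facet normal 0.089 0.980 0.178
  outer loop
   vertex 1.9 4.2 4.4
   vertex 4.5 4.0 4.2
   vertex 0.8 4.9 1.1
  endloop
 endfacet
 facet normal 0.243 -0.065 -0.968
  outer loop
   vertex 4.0 2.0 2.1
   vertex 0.6 1.2 1.3
   vertex 0.8 4.9 1.1
  endloop
 endfacet
 facet normal 0.628 0.483 -0.610
  outer loop
   vertex 4.0 2.0 2.1
   vertex 0.8 4.9 1.1
   vertex 4.5 4.0 4.2
  endloop
 endfacet
 facet normal 0.049 -0.311 0.949
  outer loop
   vertex 1.4 2.9 4.0
   vertex 4.5 4.0 4.2
   vertex 1.9 4.2 4.4
  endloop
 endfacet
 facet normal 0.868 -0.446 0.218
  outer loop
   vertex 3.0 0.1 2.2
   vertex 4.0 2.0 2.1
   vertex 4.5 4.0 4.2
  endloop
 endfacet
 facet normal 0.267 -0.190 -0.945
  outer loop
   vertex 3.0 0.1 2.2
   vertex 0.6 1.2 1.3
   vertex 4.0 2.0 2.1
  endloop
 endfacet
 facet normal -0.632 0.688 0.357
  outer loop
   vertex 0.9 3.8 3.4
   vertex 1.9 4.2 4.4
   vertex 0.8 4.9 1.1
  endloop
 endfacet
 facet normal -0.718 0.063 0.693
  outer loop
   vertex 0.9 3.8 3.4
   vertex 1.4 2.9 4.0
   vertex 1.9 4.2 4.4
  endloop
 endfacet
 facet normal -0.996 0.058 0.071
  outer loop
   vertex 0.9 3.8 3.4
   vertex 0.8 4.9 1.1
   vertex 0.6 1.2 1.3
  endloop
 endfacet
 facet normal -0.887 -0.224 0.404
  outer loop
   vertex 0.9 3.8 3.4
   vertex 0.6 1.2 1.3
   vertex 1.4 2.9 4.0
  endloop
 endfacet
 facet normal 0.107 -0.462 0.880
  outer loop
   vertex 2.6 0.7 2.7
   vertex 4.5 4.0 4.2
   vertex 1.4 2.9 4.0
  endloop
 endfacet
 facet normal 0.250 -0.516 0.819
  outer loop
   vertex 2.6 0.7 2.7
   vertex 3.0 0.1 2.2
   vertex 4.5 4.0 4.2
  endloop
 endfacet
 facet normal -0.546 -0.626 0.556
  outer loop
   vertex 2.6 0.7 2.7
   vertex 1.4 2.9 4.0
   vertex 0.6 1.2 1.3
  endloop
 endfacet
 facet normal -0.507 -0.726 0.465
  outer loop
   vertex 2.6 0.7 2.7
   vertex 0.6 1.2 1.3
   vertex 3.0 0.1 2.2
  endloop
 endfacet
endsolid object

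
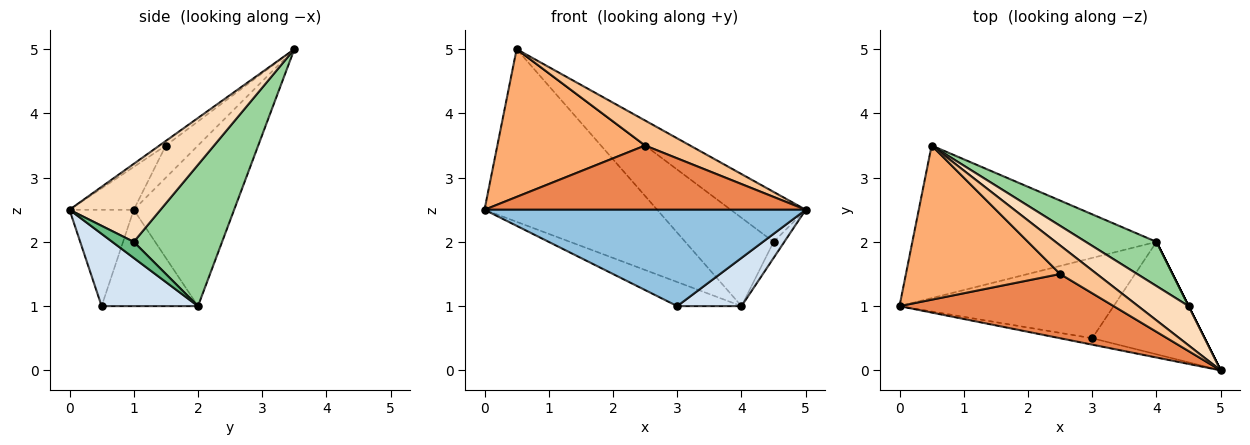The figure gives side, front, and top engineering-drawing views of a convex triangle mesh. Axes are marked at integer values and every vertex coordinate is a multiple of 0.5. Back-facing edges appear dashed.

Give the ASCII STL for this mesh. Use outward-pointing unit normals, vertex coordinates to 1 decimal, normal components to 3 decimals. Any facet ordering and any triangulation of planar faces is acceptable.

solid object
 facet normal -0.399 0.687 -0.607
  outer loop
   vertex 4.0 2.0 1.0
   vertex 0.0 1.0 2.5
   vertex 0.5 3.5 5.0
  endloop
 endfacet
 facet normal -0.196 -0.978 -0.065
  outer loop
   vertex 3.0 0.5 1.0
   vertex 5.0 0.0 2.5
   vertex 0.0 1.0 2.5
  endloop
 endfacet
 facet normal -0.396 0.264 -0.880
  outer loop
   vertex 3.0 0.5 1.0
   vertex 0.0 1.0 2.5
   vertex 4.0 2.0 1.0
  endloop
 endfacet
 facet normal 0.509 -0.339 -0.791
  outer loop
   vertex 3.0 0.5 1.0
   vertex 4.0 2.0 1.0
   vertex 5.0 0.0 2.5
  endloop
 endfacet
 facet normal -0.140 -0.700 0.700
  outer loop
   vertex 2.5 1.5 3.5
   vertex 0.0 1.0 2.5
   vertex 5.0 0.0 2.5
  endloop
 endfacet
 facet normal -0.149 -0.684 0.714
  outer loop
   vertex 2.5 1.5 3.5
   vertex 0.5 3.5 5.0
   vertex 0.0 1.0 2.5
  endloop
 endfacet
 facet normal -0.094 -0.656 0.749
  outer loop
   vertex 2.5 1.5 3.5
   vertex 5.0 0.0 2.5
   vertex 0.5 3.5 5.0
  endloop
 endfacet
 facet normal 0.691 0.569 0.447
  outer loop
   vertex 4.5 1.0 2.0
   vertex 0.5 3.5 5.0
   vertex 5.0 0.0 2.5
  endloop
 endfacet
 facet normal 0.894 0.447 0.000
  outer loop
   vertex 4.5 1.0 2.0
   vertex 5.0 0.0 2.5
   vertex 4.0 2.0 1.0
  endloop
 endfacet
 facet normal 0.667 0.667 0.333
  outer loop
   vertex 4.5 1.0 2.0
   vertex 4.0 2.0 1.0
   vertex 0.5 3.5 5.0
  endloop
 endfacet
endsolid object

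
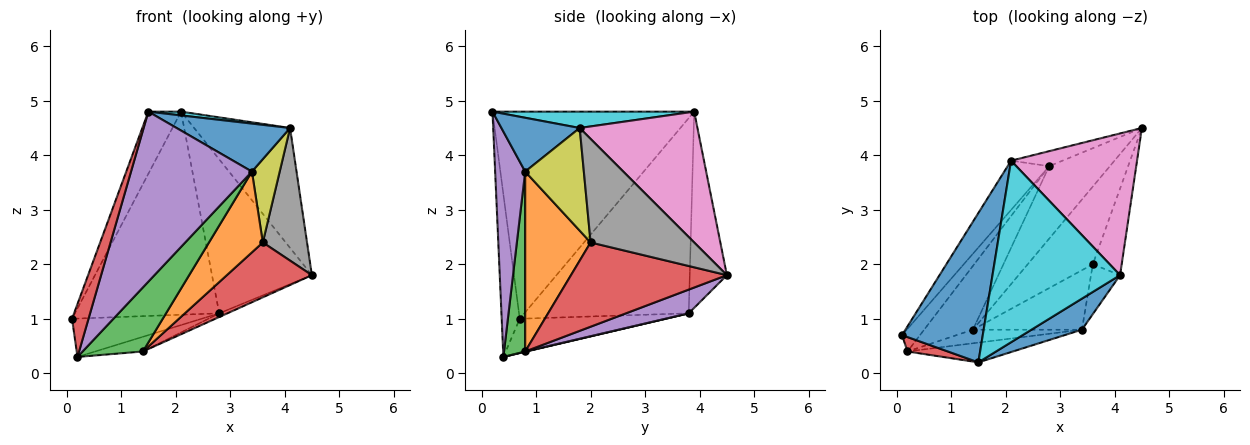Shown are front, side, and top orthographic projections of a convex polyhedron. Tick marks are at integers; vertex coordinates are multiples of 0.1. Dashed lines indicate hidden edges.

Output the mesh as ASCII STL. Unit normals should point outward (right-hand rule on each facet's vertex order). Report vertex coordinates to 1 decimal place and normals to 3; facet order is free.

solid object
 facet normal -0.921 0.149 0.359
  outer loop
   vertex 2.1 3.9 4.8
   vertex 0.1 0.7 1.0
   vertex 1.5 0.2 4.8
  endloop
 endfacet
 facet normal -0.742 0.651 -0.158
  outer loop
   vertex 2.8 3.8 1.1
   vertex 0.1 0.7 1.0
   vertex 2.1 3.9 4.8
  endloop
 endfacet
 facet normal -0.347 0.933 -0.091
  outer loop
   vertex 2.8 3.8 1.1
   vertex 2.1 3.9 4.8
   vertex 4.5 4.5 1.8
  endloop
 endfacet
 facet normal -0.726 -0.663 0.180
  outer loop
   vertex 0.2 0.4 0.3
   vertex 1.5 0.2 4.8
   vertex 0.1 0.7 1.0
  endloop
 endfacet
 facet normal 0.240 -0.964 -0.112
  outer loop
   vertex 0.2 0.4 0.3
   vertex 3.4 0.8 3.7
   vertex 1.5 0.2 4.8
  endloop
 endfacet
 facet normal -0.696 0.618 -0.364
  outer loop
   vertex 0.2 0.4 0.3
   vertex 0.1 0.7 1.0
   vertex 2.8 3.8 1.1
  endloop
 endfacet
 facet normal 0.621 0.506 0.598
  outer loop
   vertex 4.1 1.8 4.5
   vertex 4.5 4.5 1.8
   vertex 2.1 3.9 4.8
  endloop
 endfacet
 facet normal 0.891 -0.380 -0.248
  outer loop
   vertex 4.1 1.8 4.5
   vertex 3.6 2.0 2.4
   vertex 4.5 4.5 1.8
  endloop
 endfacet
 facet normal 0.876 -0.415 -0.248
  outer loop
   vertex 4.1 1.8 4.5
   vertex 3.4 0.8 3.7
   vertex 3.6 2.0 2.4
  endloop
 endfacet
 facet normal 0.127 -0.021 0.992
  outer loop
   vertex 4.1 1.8 4.5
   vertex 2.1 3.9 4.8
   vertex 1.5 0.2 4.8
  endloop
 endfacet
 facet normal 0.501 -0.727 0.470
  outer loop
   vertex 4.1 1.8 4.5
   vertex 1.5 0.2 4.8
   vertex 3.4 0.8 3.7
  endloop
 endfacet
 facet normal 0.699 -0.576 -0.424
  outer loop
   vertex 1.4 0.8 0.4
   vertex 3.6 2.0 2.4
   vertex 3.4 0.8 3.7
  endloop
 endfacet
 facet normal 0.325 -0.925 -0.197
  outer loop
   vertex 1.4 0.8 0.4
   vertex 3.4 0.8 3.7
   vertex 0.2 0.4 0.3
  endloop
 endfacet
 facet normal 0.727 -0.396 -0.561
  outer loop
   vertex 1.4 0.8 0.4
   vertex 4.5 4.5 1.8
   vertex 3.6 2.0 2.4
  endloop
 endfacet
 facet normal 0.364 0.047 -0.930
  outer loop
   vertex 1.4 0.8 0.4
   vertex 2.8 3.8 1.1
   vertex 4.5 4.5 1.8
  endloop
 endfacet
 facet normal 0.006 0.224 -0.974
  outer loop
   vertex 1.4 0.8 0.4
   vertex 0.2 0.4 0.3
   vertex 2.8 3.8 1.1
  endloop
 endfacet
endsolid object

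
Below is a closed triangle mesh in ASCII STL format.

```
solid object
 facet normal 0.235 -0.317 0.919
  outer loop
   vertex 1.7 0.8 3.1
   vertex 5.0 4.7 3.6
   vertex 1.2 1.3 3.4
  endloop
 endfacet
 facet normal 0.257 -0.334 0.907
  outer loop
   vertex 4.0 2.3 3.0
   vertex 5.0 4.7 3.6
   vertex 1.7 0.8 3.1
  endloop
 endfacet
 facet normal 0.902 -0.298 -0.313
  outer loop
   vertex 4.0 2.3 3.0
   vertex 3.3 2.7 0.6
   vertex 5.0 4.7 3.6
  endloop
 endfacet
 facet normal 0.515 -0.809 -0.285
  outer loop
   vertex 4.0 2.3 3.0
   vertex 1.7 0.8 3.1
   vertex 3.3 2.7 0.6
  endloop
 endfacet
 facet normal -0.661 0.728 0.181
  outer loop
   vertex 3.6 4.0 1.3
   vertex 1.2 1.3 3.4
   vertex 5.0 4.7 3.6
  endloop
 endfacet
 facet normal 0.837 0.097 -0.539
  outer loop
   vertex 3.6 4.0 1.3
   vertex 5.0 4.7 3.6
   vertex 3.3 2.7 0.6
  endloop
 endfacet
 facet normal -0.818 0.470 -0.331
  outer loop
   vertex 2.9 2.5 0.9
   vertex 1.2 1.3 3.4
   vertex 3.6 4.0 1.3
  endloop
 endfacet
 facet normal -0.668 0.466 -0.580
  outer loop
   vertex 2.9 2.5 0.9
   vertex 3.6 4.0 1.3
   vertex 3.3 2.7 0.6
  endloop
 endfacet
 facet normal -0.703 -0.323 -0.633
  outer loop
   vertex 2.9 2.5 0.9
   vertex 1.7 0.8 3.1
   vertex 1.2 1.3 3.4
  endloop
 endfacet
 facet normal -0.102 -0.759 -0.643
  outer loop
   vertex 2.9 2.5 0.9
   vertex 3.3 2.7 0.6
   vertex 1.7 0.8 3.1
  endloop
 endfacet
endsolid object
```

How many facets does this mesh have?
10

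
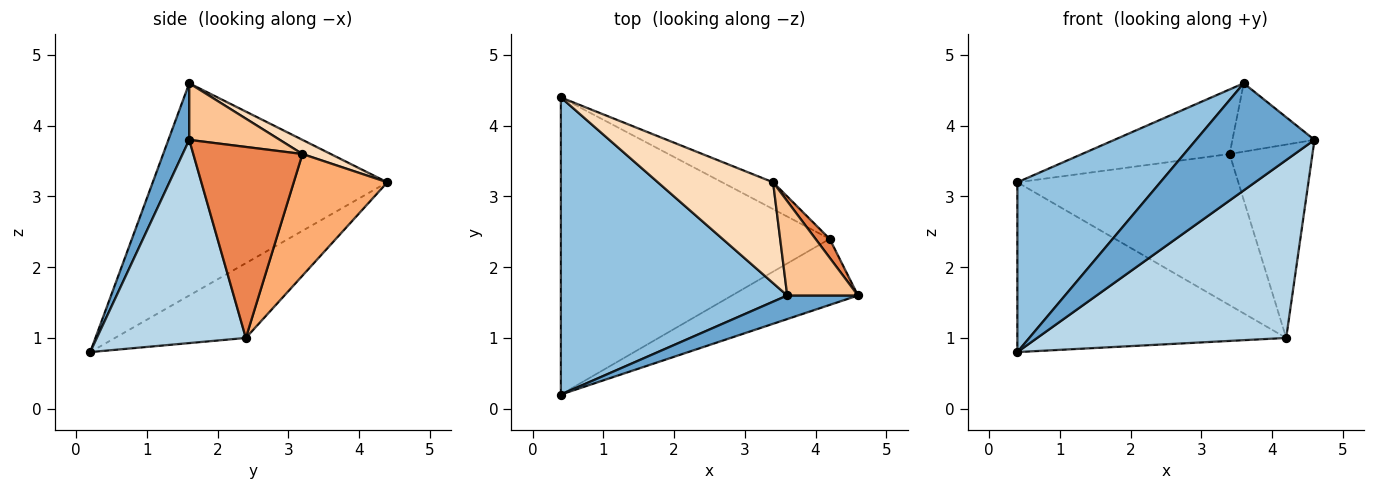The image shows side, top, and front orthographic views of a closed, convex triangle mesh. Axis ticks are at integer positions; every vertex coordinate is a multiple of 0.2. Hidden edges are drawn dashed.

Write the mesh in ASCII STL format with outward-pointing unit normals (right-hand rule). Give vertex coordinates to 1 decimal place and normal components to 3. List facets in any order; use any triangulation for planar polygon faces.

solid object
 facet normal 0.169 -0.962 0.212
  outer loop
   vertex 3.6 1.6 4.6
   vertex 0.4 0.2 0.8
   vertex 4.6 1.6 3.8
  endloop
 endfacet
 facet normal -0.631 -0.385 0.673
  outer loop
   vertex 3.6 1.6 4.6
   vertex 0.4 4.4 3.2
   vertex 0.4 0.2 0.8
  endloop
 endfacet
 facet normal 0.489 -0.818 -0.304
  outer loop
   vertex 4.2 2.4 1.0
   vertex 4.6 1.6 3.8
   vertex 0.4 0.2 0.8
  endloop
 endfacet
 facet normal -0.235 0.482 -0.844
  outer loop
   vertex 4.2 2.4 1.0
   vertex 0.4 0.2 0.8
   vertex 0.4 4.4 3.2
  endloop
 endfacet
 facet normal 0.795 0.604 0.059
  outer loop
   vertex 3.4 3.2 3.6
   vertex 4.6 1.6 3.8
   vertex 4.2 2.4 1.0
  endloop
 endfacet
 facet normal 0.385 0.909 -0.161
  outer loop
   vertex 3.4 3.2 3.6
   vertex 4.2 2.4 1.0
   vertex 0.4 4.4 3.2
  endloop
 endfacet
 facet normal 0.544 0.493 0.680
  outer loop
   vertex 3.4 3.2 3.6
   vertex 3.6 1.6 4.6
   vertex 4.6 1.6 3.8
  endloop
 endfacet
 facet normal 0.103 0.536 0.838
  outer loop
   vertex 3.4 3.2 3.6
   vertex 0.4 4.4 3.2
   vertex 3.6 1.6 4.6
  endloop
 endfacet
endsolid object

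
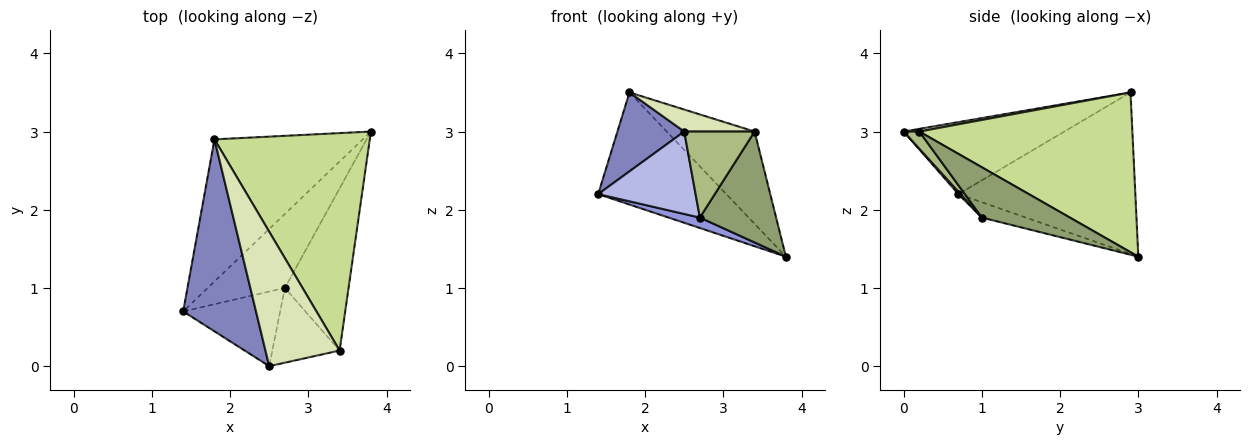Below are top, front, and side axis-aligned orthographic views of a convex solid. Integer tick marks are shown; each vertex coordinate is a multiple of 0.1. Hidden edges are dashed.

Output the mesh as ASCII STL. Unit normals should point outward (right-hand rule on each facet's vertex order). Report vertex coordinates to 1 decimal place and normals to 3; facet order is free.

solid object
 facet normal -0.650 0.471 -0.597
  outer loop
   vertex 1.8 2.9 3.5
   vertex 3.8 3.0 1.4
   vertex 1.4 0.7 2.2
  endloop
 endfacet
 facet normal -0.675 -0.281 0.682
  outer loop
   vertex 2.5 0.0 3.0
   vertex 1.8 2.9 3.5
   vertex 1.4 0.7 2.2
  endloop
 endfacet
 facet normal -0.193 -0.137 -0.972
  outer loop
   vertex 2.7 1.0 1.9
   vertex 1.4 0.7 2.2
   vertex 3.8 3.0 1.4
  endloop
 endfacet
 facet normal 0.016 -0.741 -0.671
  outer loop
   vertex 2.7 1.0 1.9
   vertex 2.5 0.0 3.0
   vertex 1.4 0.7 2.2
  endloop
 endfacet
 facet normal 0.546 -0.473 -0.691
  outer loop
   vertex 3.4 0.2 3.0
   vertex 2.7 1.0 1.9
   vertex 3.8 3.0 1.4
  endloop
 endfacet
 facet normal 0.165 -0.745 -0.647
  outer loop
   vertex 3.4 0.2 3.0
   vertex 2.5 0.0 3.0
   vertex 2.7 1.0 1.9
  endloop
 endfacet
 facet normal 0.688 0.284 0.668
  outer loop
   vertex 3.4 0.2 3.0
   vertex 3.8 3.0 1.4
   vertex 1.8 2.9 3.5
  endloop
 endfacet
 facet normal 0.036 -0.161 0.986
  outer loop
   vertex 3.4 0.2 3.0
   vertex 1.8 2.9 3.5
   vertex 2.5 0.0 3.0
  endloop
 endfacet
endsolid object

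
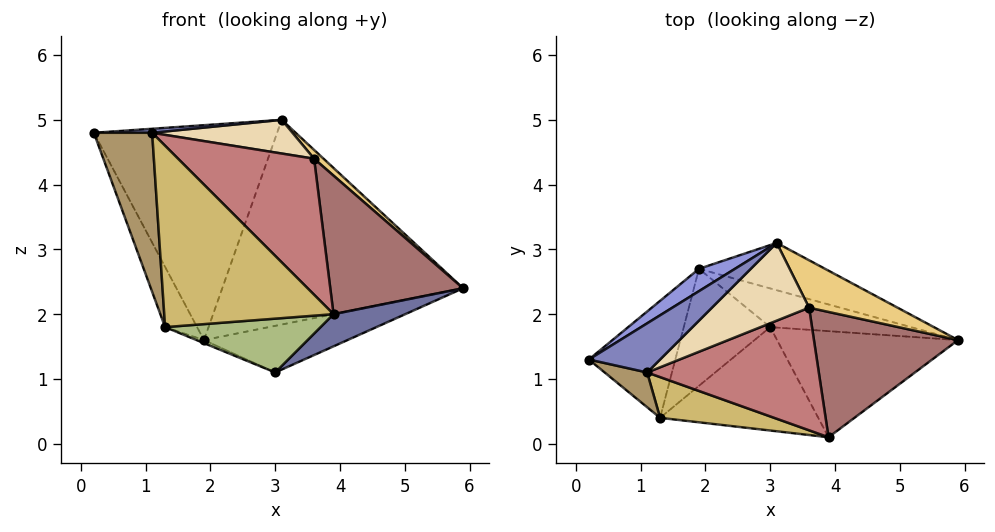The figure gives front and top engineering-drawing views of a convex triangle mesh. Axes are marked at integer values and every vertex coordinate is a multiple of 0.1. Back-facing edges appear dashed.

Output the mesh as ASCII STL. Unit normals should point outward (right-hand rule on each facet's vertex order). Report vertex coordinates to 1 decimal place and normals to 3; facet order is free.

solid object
 facet normal 0.379 -0.269 -0.886
  outer loop
   vertex 3.9 0.1 2.0
   vertex 3.0 1.8 1.1
   vertex 5.9 1.6 2.4
  endloop
 endfacet
 facet normal -0.018 -0.082 0.997
  outer loop
   vertex 1.1 1.1 4.8
   vertex 3.1 3.1 5.0
   vertex 0.2 1.3 4.8
  endloop
 endfacet
 facet normal -0.530 0.844 0.088
  outer loop
   vertex 1.9 2.7 1.6
   vertex 0.2 1.3 4.8
   vertex 3.1 3.1 5.0
  endloop
 endfacet
 facet normal 0.299 0.930 -0.215
  outer loop
   vertex 1.9 2.7 1.6
   vertex 3.1 3.1 5.0
   vertex 5.9 1.6 2.4
  endloop
 endfacet
 facet normal 0.321 0.729 -0.605
  outer loop
   vertex 1.9 2.7 1.6
   vertex 5.9 1.6 2.4
   vertex 3.0 1.8 1.1
  endloop
 endfacet
 facet normal 0.015 -0.462 -0.887
  outer loop
   vertex 1.3 0.4 1.8
   vertex 3.0 1.8 1.1
   vertex 3.9 0.1 2.0
  endloop
 endfacet
 facet normal -0.899 0.201 -0.390
  outer loop
   vertex 1.3 0.4 1.8
   vertex 0.2 1.3 4.8
   vertex 1.9 2.7 1.6
  endloop
 endfacet
 facet normal -0.397 0.024 -0.917
  outer loop
   vertex 1.3 0.4 1.8
   vertex 1.9 2.7 1.6
   vertex 3.0 1.8 1.1
  endloop
 endfacet
 facet normal -0.212 -0.955 0.209
  outer loop
   vertex 1.3 0.4 1.8
   vertex 1.1 1.1 4.8
   vertex 0.2 1.3 4.8
  endloop
 endfacet
 facet normal -0.128 -0.968 0.217
  outer loop
   vertex 1.3 0.4 1.8
   vertex 3.9 0.1 2.0
   vertex 1.1 1.1 4.8
  endloop
 endfacet
 facet normal 0.632 -0.141 0.762
  outer loop
   vertex 3.6 2.1 4.4
   vertex 5.9 1.6 2.4
   vertex 3.1 3.1 5.0
  endloop
 endfacet
 facet normal 0.292 -0.380 0.877
  outer loop
   vertex 3.6 2.1 4.4
   vertex 3.1 3.1 5.0
   vertex 1.1 1.1 4.8
  endloop
 endfacet
 facet normal 0.389 -0.683 0.618
  outer loop
   vertex 3.6 2.1 4.4
   vertex 3.9 0.1 2.0
   vertex 5.9 1.6 2.4
  endloop
 endfacet
 facet normal 0.375 -0.689 0.621
  outer loop
   vertex 3.6 2.1 4.4
   vertex 1.1 1.1 4.8
   vertex 3.9 0.1 2.0
  endloop
 endfacet
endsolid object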